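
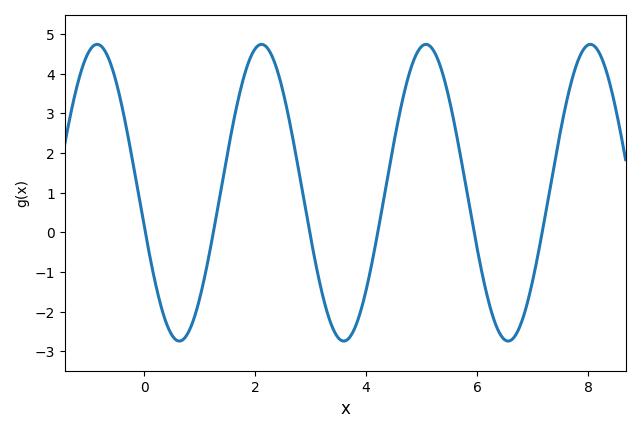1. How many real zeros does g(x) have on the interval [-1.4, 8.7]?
6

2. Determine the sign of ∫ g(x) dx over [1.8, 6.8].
positive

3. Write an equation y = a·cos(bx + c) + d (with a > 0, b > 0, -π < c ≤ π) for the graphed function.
y = 3.74cos(2.12x + 1.8) + 1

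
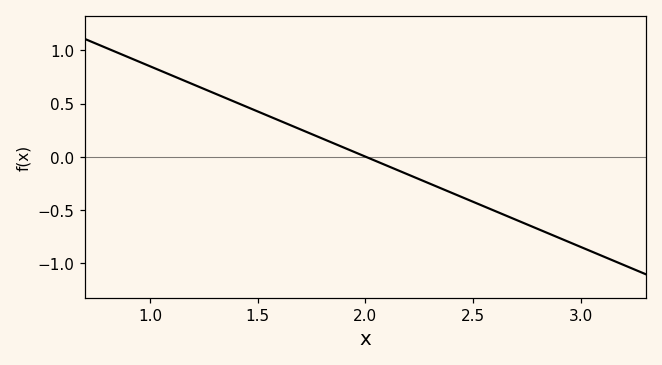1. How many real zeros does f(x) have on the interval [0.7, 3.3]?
1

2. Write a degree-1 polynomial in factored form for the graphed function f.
y = -0.85(x - 2)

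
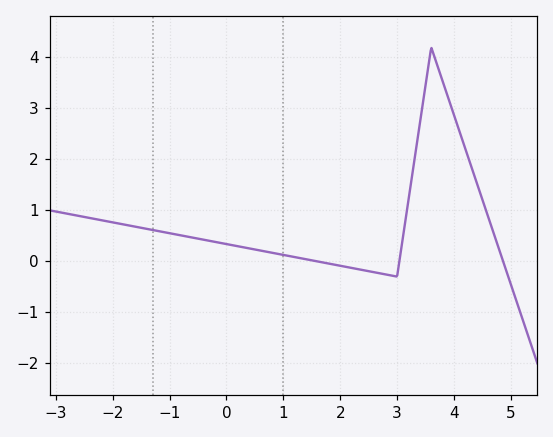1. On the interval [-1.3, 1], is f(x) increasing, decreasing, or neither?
decreasing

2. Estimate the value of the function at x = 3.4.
2.7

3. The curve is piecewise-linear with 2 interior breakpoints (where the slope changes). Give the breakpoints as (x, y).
(3, -0.3); (3.6, 4.2)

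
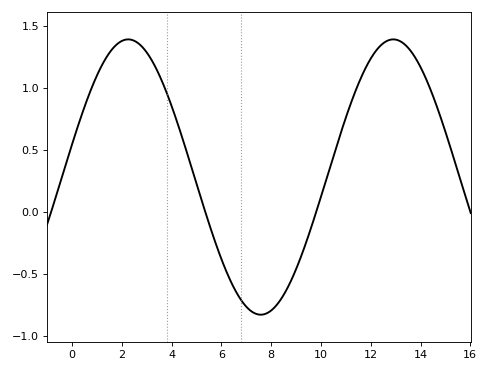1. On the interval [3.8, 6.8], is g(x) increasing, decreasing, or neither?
decreasing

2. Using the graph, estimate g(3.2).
1.22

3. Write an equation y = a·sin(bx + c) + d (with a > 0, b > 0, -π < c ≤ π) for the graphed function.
y = 1.11sin(0.59x + 0.24) + 0.28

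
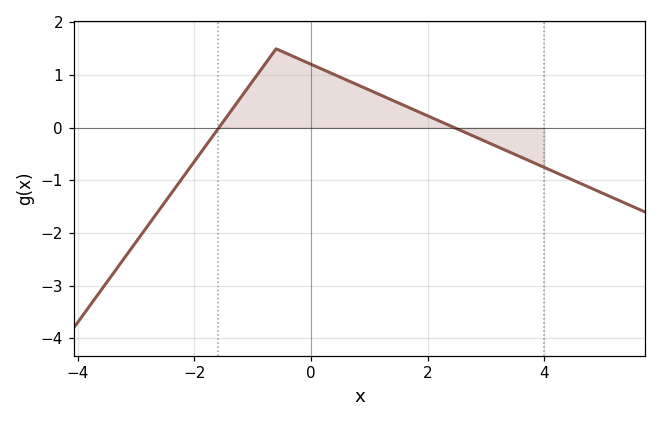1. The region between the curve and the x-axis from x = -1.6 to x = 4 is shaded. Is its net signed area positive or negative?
positive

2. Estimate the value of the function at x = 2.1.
0.178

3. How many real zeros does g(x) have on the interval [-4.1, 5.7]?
2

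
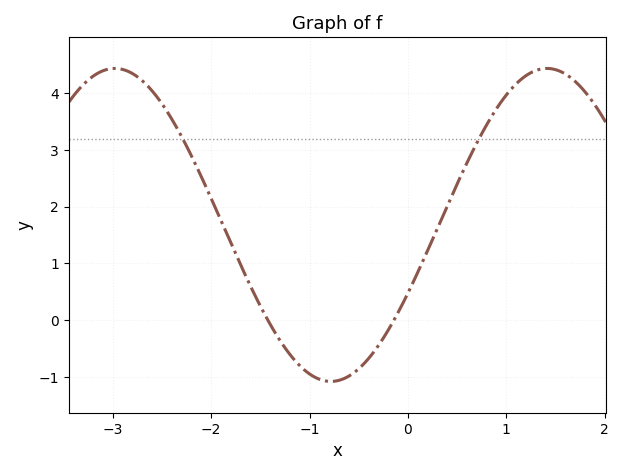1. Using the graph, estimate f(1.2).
4.31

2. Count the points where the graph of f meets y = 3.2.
2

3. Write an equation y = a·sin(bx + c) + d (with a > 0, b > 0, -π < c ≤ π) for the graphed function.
y = 2.76sin(1.43x - 0.452) + 1.68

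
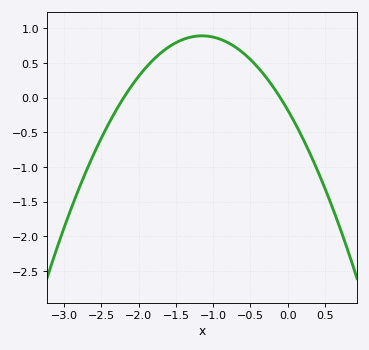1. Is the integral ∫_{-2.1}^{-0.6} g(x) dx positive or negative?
positive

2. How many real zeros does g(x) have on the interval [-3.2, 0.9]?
2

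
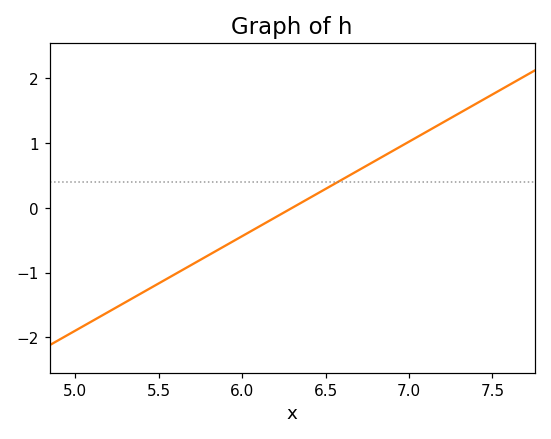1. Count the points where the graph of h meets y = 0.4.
1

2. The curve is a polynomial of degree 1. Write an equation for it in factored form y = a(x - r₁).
y = 1.46(x - 6.3)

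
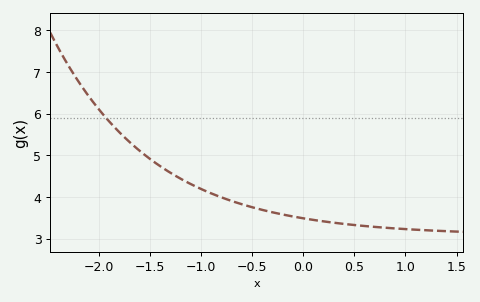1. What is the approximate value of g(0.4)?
3.35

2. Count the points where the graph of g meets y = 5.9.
1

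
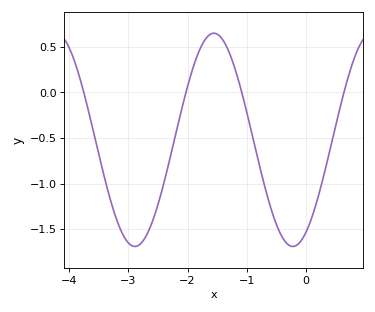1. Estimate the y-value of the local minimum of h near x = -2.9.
-1.7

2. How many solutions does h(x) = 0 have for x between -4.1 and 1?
4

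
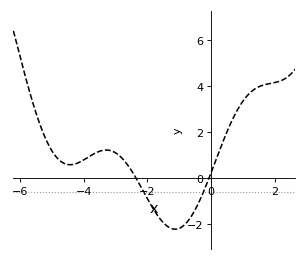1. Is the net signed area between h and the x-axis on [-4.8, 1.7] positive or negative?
positive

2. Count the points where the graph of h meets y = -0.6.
2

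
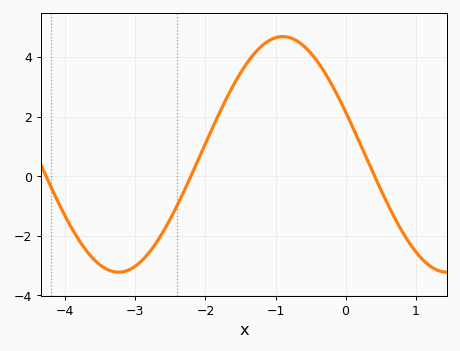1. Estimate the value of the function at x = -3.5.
-2.98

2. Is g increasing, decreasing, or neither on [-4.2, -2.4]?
neither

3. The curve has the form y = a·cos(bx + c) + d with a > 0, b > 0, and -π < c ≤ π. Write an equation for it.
y = 3.95cos(1.34x + 1.2) + 0.73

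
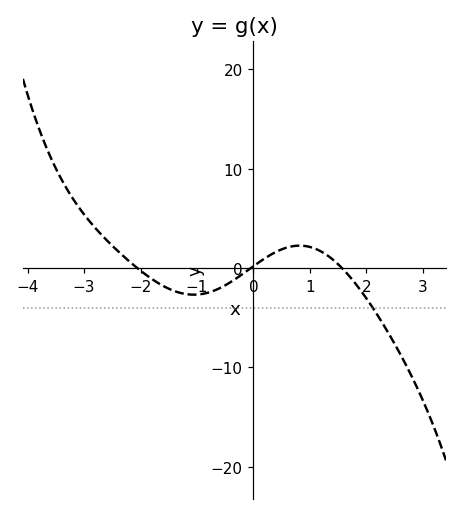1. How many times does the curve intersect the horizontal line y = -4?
1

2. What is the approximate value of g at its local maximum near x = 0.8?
2.25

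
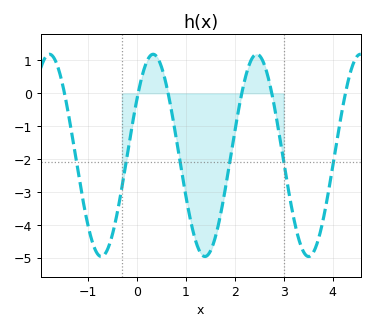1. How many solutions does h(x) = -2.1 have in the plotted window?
6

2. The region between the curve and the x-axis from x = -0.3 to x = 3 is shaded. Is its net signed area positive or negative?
negative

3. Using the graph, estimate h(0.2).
0.94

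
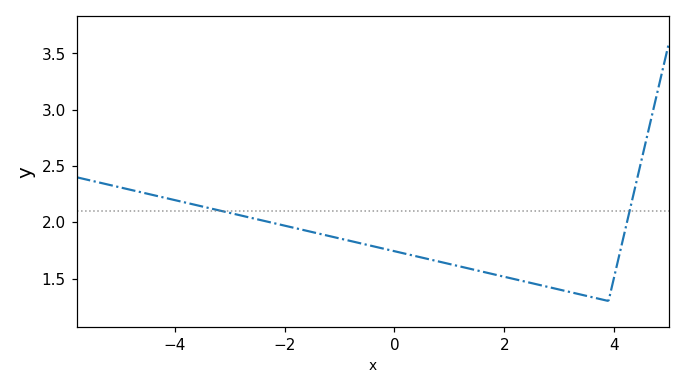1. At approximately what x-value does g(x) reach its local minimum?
3.9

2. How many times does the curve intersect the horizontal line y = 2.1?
2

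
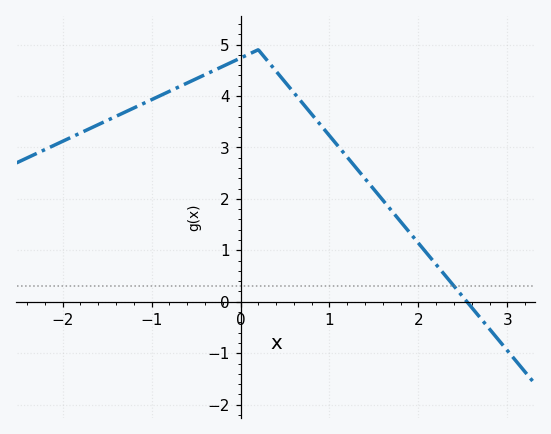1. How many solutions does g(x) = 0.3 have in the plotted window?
1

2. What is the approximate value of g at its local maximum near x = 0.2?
4.9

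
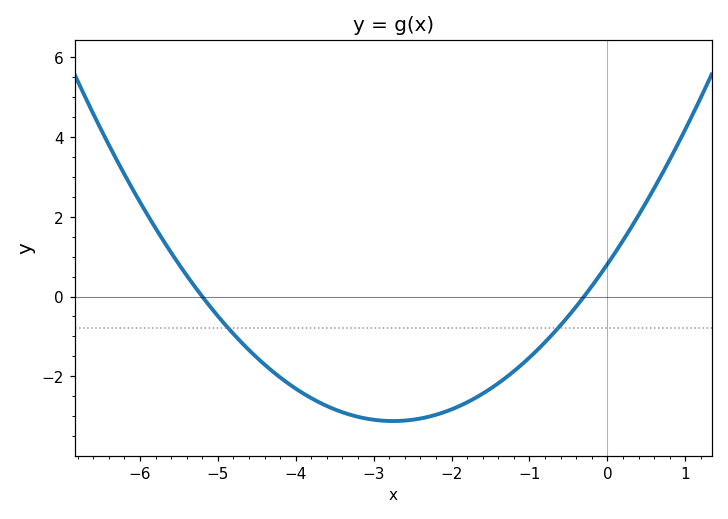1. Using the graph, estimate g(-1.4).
-2.17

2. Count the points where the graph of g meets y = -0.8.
2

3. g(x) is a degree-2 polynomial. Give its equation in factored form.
y = 0.52(x + 5.2)(x + 0.3)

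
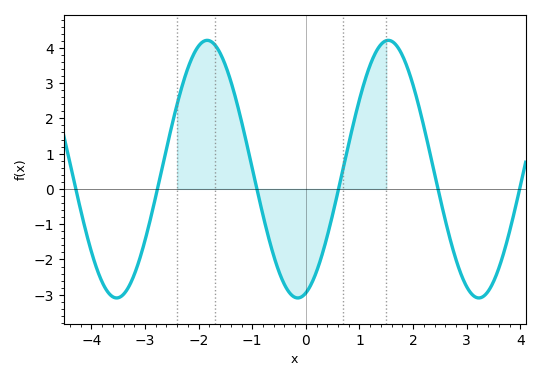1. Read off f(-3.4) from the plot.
-2.98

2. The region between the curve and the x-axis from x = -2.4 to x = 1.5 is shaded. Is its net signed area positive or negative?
positive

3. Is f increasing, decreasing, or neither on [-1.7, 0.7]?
neither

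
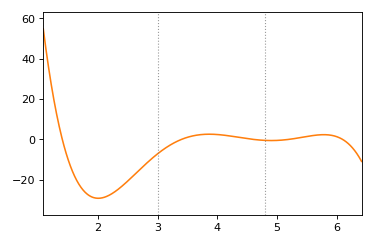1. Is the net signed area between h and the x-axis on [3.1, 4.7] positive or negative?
positive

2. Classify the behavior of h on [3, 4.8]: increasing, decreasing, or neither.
neither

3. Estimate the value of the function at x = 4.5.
0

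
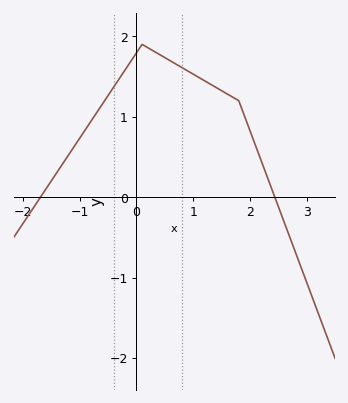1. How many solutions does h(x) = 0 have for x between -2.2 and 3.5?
2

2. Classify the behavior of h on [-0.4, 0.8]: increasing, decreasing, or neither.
neither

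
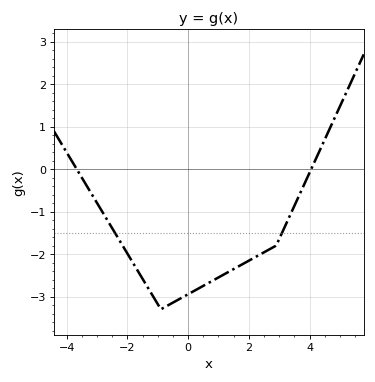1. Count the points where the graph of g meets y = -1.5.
2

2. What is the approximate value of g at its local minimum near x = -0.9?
-3.3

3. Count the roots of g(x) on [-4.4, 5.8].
2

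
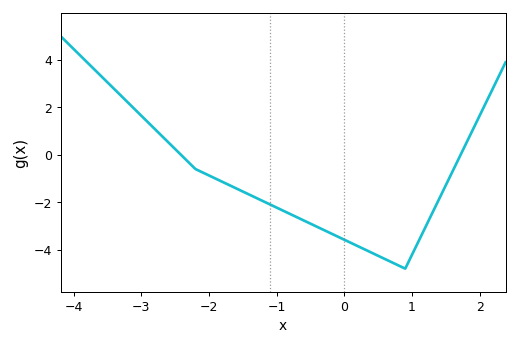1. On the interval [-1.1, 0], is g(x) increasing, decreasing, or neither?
decreasing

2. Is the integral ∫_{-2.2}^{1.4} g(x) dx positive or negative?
negative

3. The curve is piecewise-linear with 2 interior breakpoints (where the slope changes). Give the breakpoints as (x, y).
(-2.2, -0.6); (0.9, -4.8)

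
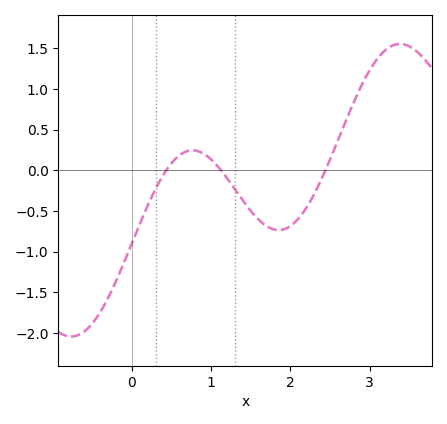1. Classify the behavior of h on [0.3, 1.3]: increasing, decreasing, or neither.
neither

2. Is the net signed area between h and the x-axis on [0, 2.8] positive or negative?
negative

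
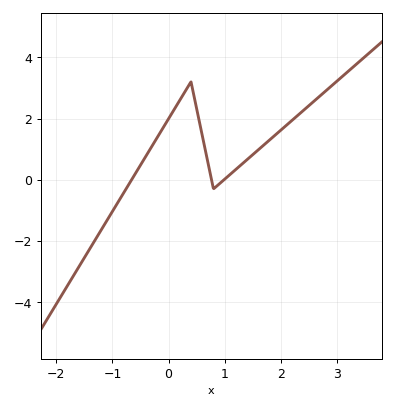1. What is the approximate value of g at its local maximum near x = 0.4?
3.2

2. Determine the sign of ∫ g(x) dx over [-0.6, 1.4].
positive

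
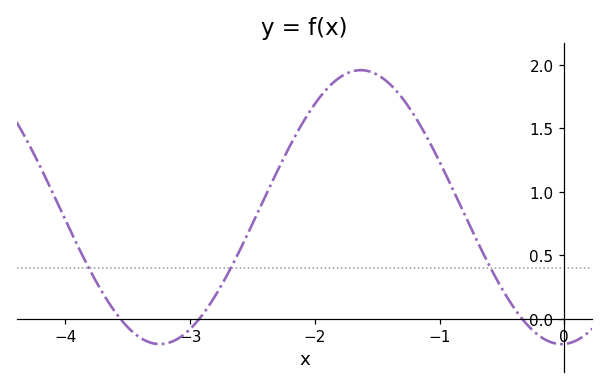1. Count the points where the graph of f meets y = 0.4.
3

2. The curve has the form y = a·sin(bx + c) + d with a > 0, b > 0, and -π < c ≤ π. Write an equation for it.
y = 1.08sin(1.9x - 1.5) + 0.88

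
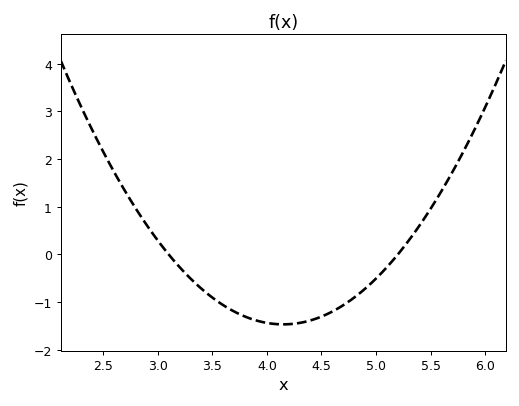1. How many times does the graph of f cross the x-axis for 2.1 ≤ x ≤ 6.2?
2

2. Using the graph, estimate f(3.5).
-0.904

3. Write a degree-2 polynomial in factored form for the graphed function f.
y = 1.33(x - 3.1)(x - 5.2)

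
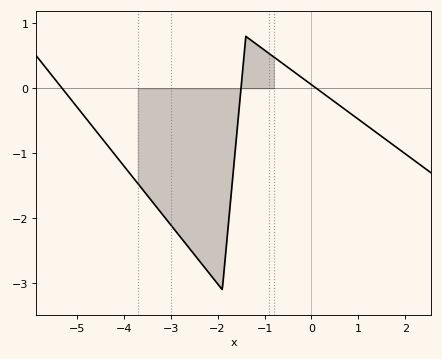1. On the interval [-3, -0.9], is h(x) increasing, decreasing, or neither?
neither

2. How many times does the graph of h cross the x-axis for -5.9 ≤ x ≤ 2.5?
3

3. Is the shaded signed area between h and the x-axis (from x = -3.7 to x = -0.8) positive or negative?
negative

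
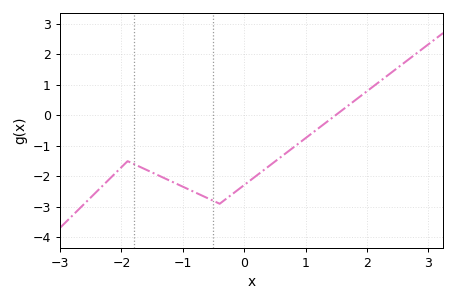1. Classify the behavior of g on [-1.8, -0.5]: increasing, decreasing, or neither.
decreasing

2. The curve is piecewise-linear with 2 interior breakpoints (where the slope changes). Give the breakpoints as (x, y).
(-1.9, -1.5); (-0.4, -2.9)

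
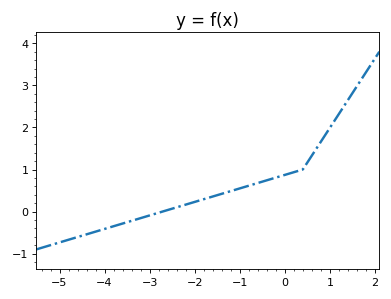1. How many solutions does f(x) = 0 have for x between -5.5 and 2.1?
1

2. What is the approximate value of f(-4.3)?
-0.5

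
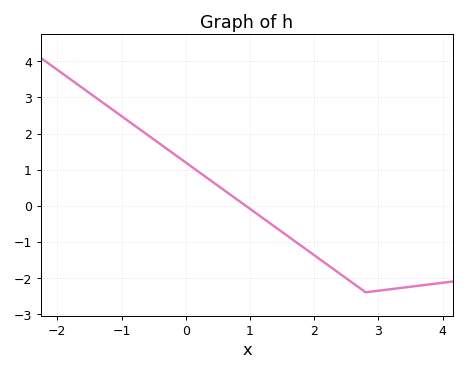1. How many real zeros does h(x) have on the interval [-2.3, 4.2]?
1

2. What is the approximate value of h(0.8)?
0.169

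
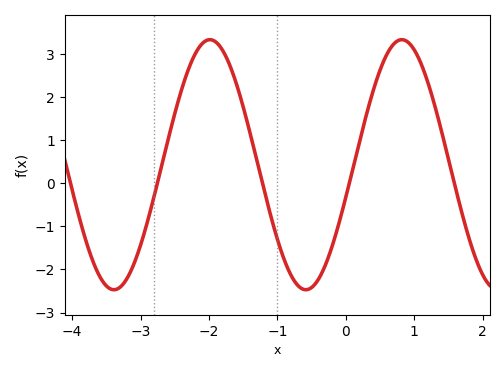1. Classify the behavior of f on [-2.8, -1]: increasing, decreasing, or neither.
neither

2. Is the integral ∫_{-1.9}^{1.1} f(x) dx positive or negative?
positive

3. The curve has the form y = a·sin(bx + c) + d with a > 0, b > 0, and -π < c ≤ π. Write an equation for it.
y = 2.9sin(2.2x - 0.26) + 0.43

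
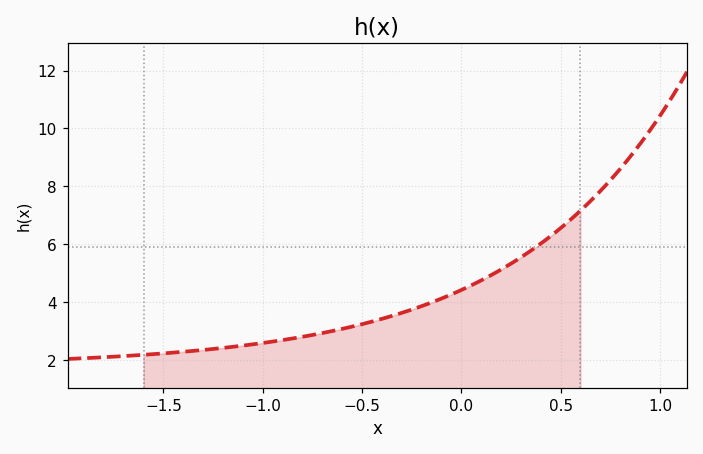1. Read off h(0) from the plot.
4.4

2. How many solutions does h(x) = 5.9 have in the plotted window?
1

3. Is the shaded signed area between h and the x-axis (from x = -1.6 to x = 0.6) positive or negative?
positive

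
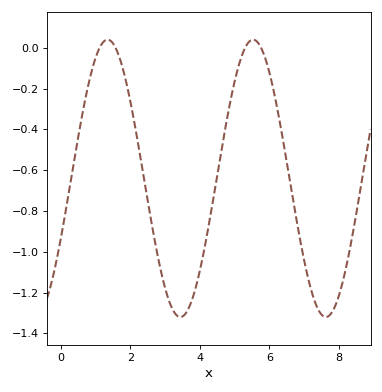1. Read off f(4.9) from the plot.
-0.242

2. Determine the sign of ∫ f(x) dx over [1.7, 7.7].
negative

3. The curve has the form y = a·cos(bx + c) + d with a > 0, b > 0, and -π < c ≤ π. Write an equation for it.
y = 0.68cos(1.5x - 2.01) - 0.64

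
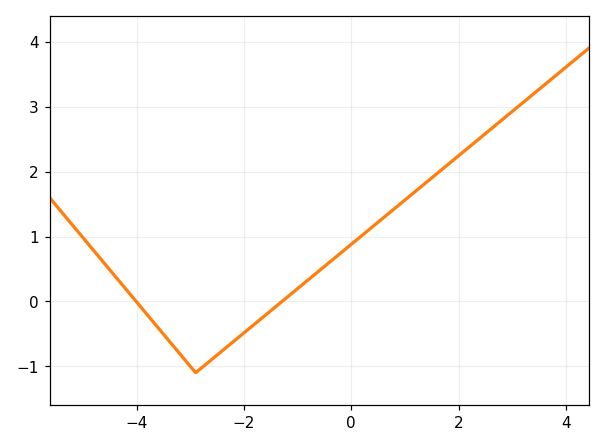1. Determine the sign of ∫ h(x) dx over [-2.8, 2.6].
positive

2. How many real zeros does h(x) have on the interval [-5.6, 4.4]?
2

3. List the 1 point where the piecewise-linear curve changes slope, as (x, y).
(-2.9, -1.1)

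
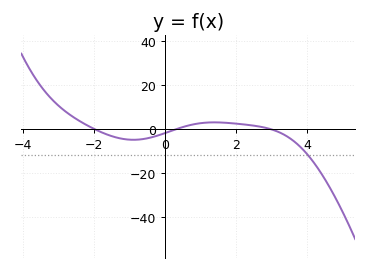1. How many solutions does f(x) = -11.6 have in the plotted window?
1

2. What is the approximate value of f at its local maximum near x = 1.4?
3.13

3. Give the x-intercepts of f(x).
-1.97, 0.316, 2.99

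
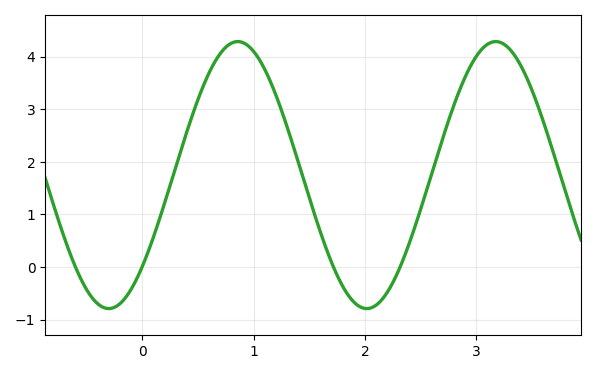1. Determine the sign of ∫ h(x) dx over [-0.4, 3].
positive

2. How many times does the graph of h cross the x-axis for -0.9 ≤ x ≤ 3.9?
4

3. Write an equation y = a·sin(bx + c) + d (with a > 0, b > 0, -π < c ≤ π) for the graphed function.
y = 2.54sin(2.7x - 0.75) + 1.75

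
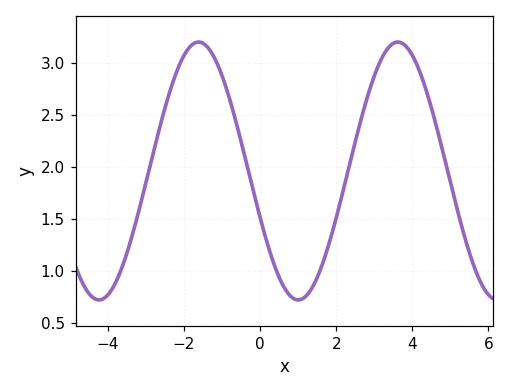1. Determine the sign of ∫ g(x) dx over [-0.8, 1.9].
positive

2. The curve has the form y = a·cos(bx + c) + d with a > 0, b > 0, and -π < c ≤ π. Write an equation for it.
y = 1.24cos(1.2x + 1.94) + 1.96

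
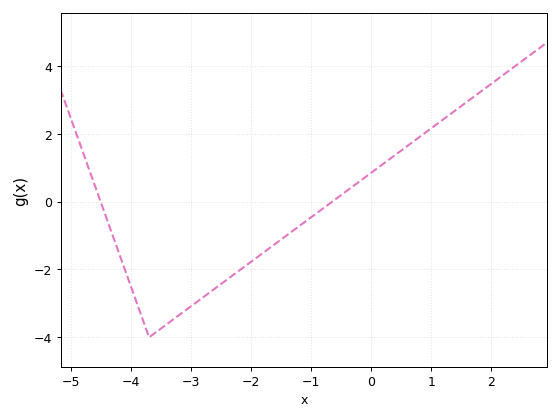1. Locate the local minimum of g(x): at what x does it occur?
-3.7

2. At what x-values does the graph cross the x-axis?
-4.51, -0.649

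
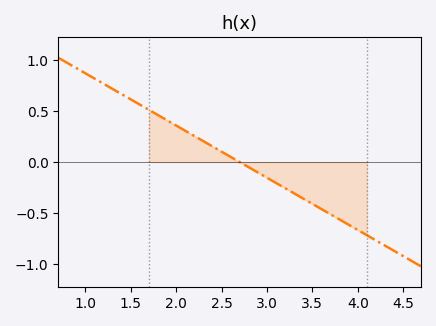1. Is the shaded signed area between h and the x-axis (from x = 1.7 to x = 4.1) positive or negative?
negative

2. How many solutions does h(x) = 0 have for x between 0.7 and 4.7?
1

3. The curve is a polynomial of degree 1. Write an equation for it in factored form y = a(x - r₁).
y = -0.51(x - 2.7)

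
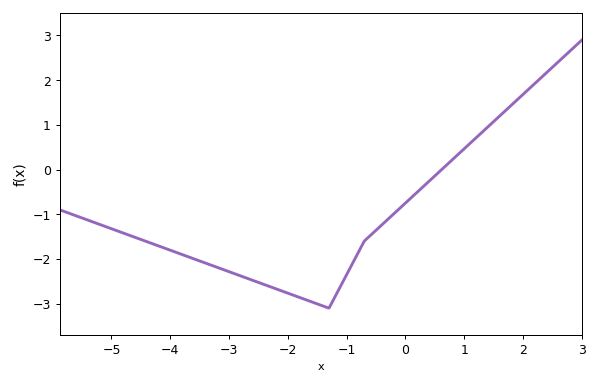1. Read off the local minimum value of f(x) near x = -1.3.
-3.1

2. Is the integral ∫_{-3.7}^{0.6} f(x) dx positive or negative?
negative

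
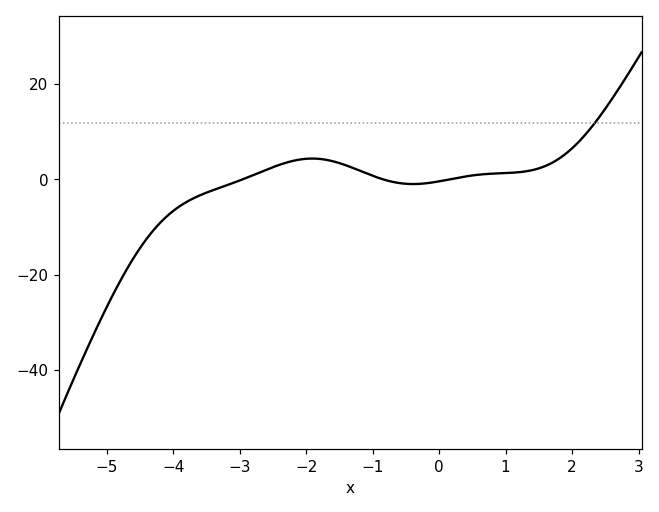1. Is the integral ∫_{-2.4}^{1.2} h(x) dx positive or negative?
positive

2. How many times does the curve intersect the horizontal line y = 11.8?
1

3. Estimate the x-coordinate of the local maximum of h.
-1.91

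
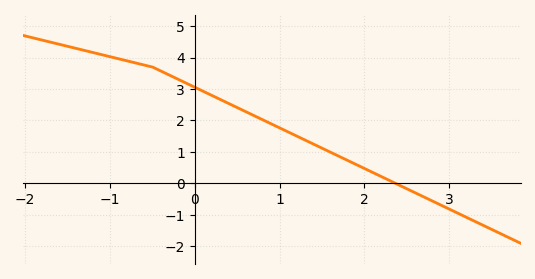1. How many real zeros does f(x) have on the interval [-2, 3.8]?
1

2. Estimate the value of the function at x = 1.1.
1.6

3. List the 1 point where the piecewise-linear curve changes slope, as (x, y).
(-0.5, 3.7)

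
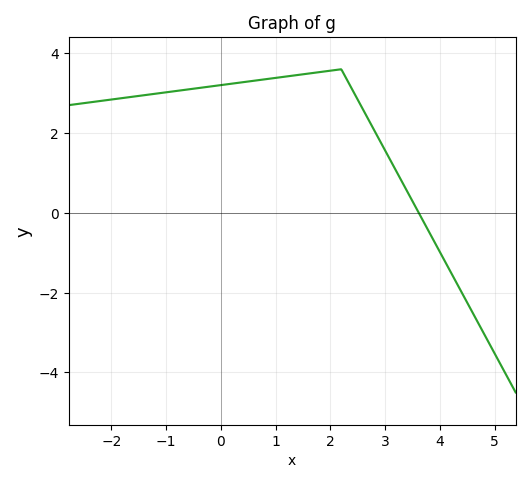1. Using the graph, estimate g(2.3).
3.4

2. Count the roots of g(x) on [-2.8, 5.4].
1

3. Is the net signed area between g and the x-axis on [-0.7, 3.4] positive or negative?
positive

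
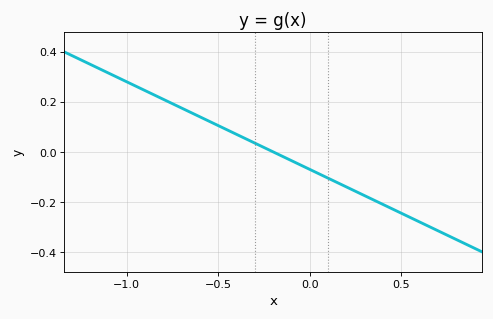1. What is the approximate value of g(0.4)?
-0.2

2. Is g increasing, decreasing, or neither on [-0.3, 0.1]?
decreasing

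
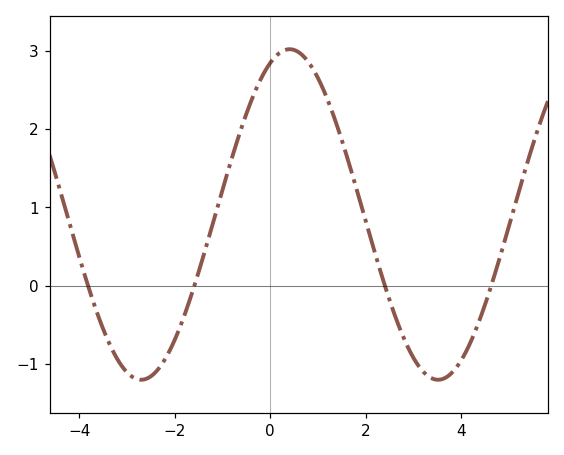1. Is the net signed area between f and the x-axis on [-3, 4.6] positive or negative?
positive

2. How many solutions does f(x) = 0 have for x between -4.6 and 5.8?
4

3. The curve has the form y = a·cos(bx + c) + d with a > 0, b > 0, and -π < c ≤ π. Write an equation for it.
y = 2.11cos(1x - 0.41) + 0.91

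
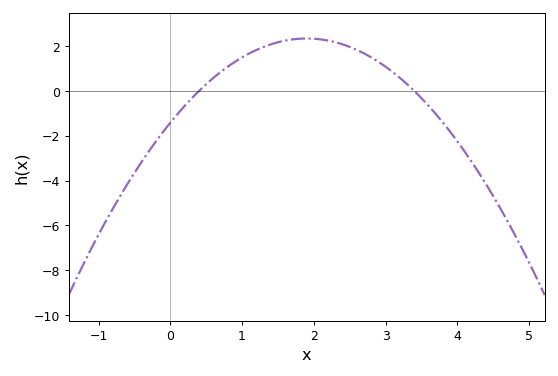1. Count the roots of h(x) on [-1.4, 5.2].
2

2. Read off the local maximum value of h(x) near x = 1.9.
2.34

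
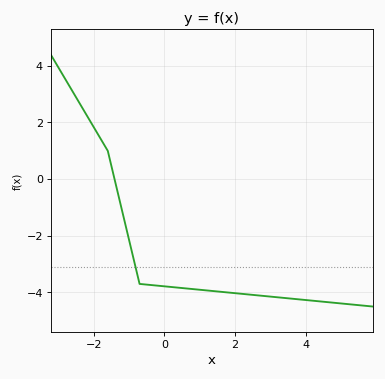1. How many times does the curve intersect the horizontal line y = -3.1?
1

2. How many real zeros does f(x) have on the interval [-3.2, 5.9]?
1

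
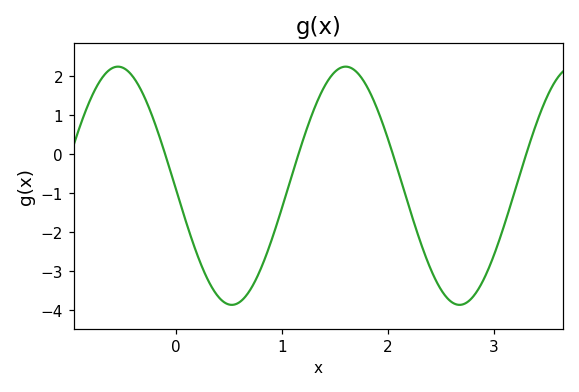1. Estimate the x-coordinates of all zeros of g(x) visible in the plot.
-0.098, 1.16, 2.05, 3.3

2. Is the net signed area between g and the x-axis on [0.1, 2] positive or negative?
negative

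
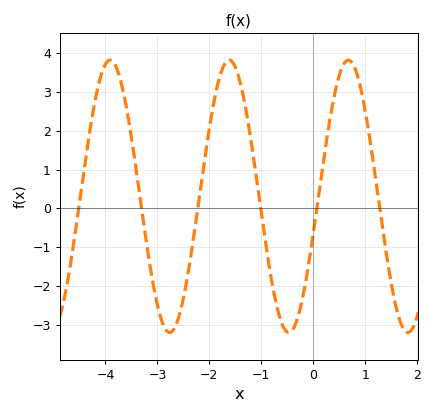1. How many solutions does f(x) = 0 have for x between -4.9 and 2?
6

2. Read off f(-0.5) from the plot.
-3.19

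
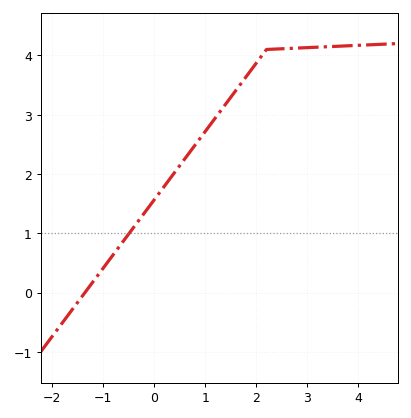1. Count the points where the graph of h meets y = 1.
1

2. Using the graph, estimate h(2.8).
4.12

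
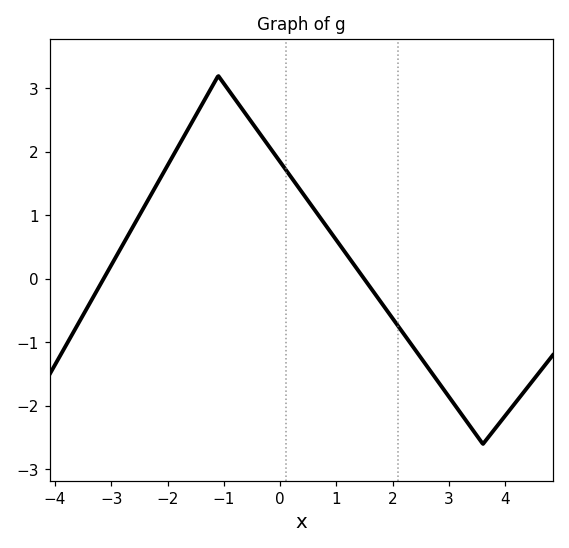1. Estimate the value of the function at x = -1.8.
2.1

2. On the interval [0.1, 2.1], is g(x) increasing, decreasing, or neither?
decreasing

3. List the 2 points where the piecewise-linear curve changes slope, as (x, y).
(-1.1, 3.2); (3.6, -2.6)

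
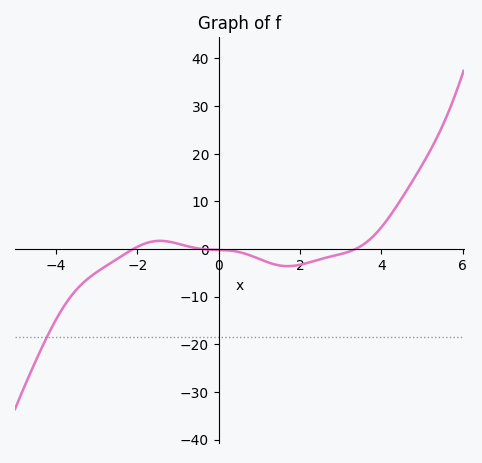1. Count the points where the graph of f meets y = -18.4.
1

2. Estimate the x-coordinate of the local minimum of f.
1.6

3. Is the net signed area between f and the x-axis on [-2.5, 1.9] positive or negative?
negative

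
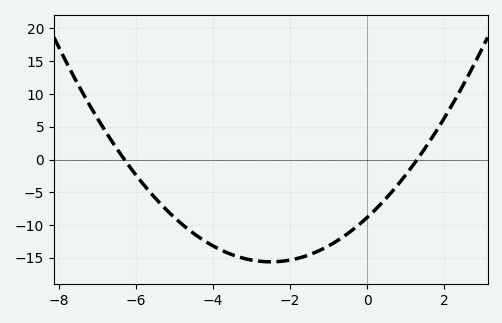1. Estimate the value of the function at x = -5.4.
-6.51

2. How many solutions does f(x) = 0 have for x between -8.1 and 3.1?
2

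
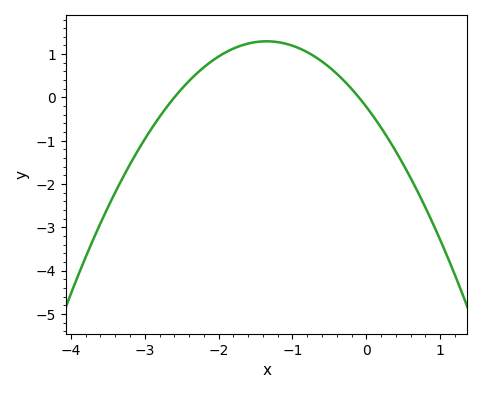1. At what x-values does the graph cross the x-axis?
-2.6, -0.1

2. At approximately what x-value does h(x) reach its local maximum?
-1.4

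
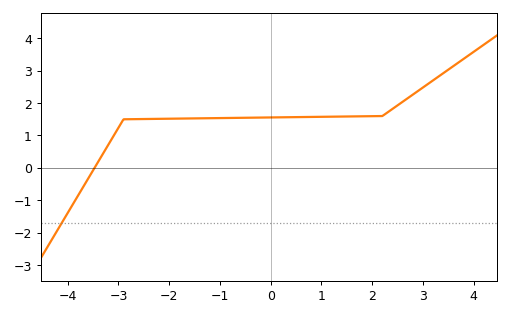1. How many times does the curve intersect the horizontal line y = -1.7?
1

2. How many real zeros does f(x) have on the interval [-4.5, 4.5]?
1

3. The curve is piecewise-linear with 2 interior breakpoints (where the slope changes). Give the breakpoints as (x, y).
(-2.9, 1.5); (2.2, 1.6)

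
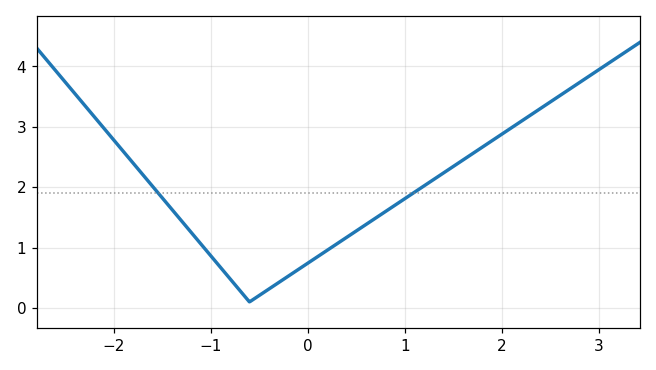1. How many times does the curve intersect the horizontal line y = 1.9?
2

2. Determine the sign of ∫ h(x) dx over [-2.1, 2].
positive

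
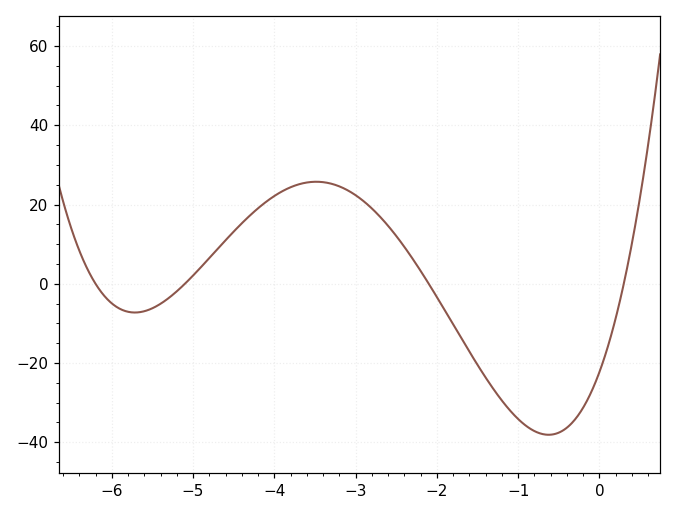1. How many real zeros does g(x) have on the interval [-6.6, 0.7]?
4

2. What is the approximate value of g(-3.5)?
26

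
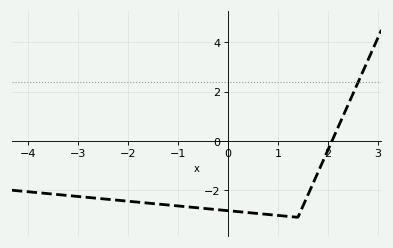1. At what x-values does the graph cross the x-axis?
2.08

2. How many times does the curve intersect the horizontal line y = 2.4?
1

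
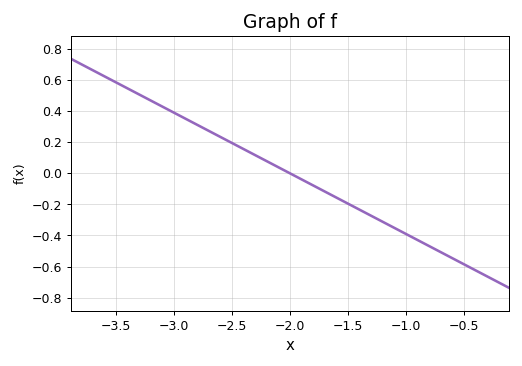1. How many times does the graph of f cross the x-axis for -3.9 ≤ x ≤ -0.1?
1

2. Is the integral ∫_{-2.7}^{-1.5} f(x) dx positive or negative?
positive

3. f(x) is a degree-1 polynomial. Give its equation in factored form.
y = -0.39(x + 2)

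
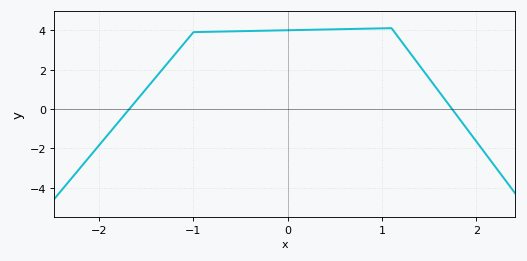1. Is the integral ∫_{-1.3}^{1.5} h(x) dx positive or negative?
positive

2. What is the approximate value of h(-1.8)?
-0.6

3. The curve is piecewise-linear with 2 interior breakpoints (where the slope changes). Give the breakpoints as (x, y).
(-1, 3.9); (1.1, 4.1)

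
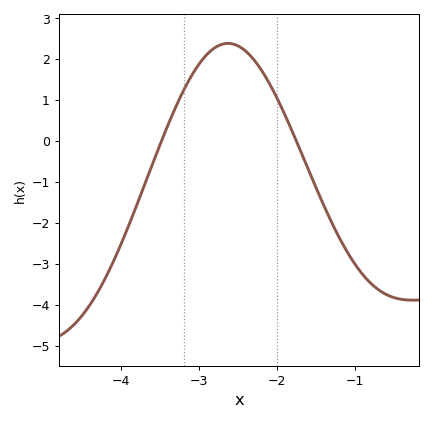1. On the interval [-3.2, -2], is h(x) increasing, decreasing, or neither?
neither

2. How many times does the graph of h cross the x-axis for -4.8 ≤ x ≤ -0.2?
2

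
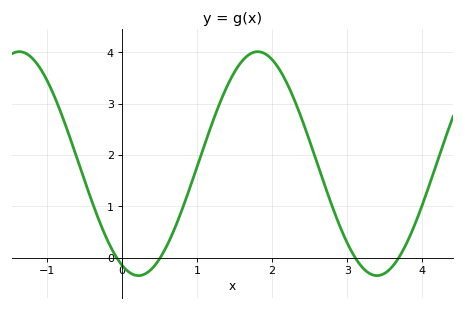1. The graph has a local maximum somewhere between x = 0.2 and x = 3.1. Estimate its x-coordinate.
1.8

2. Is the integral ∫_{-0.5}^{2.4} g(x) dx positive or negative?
positive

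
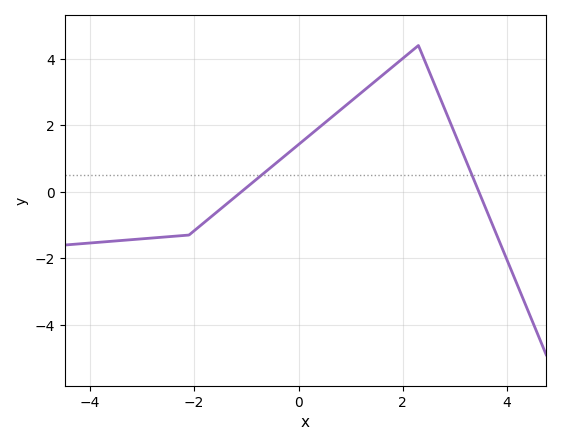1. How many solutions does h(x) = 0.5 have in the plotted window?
2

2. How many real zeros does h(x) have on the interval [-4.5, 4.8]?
2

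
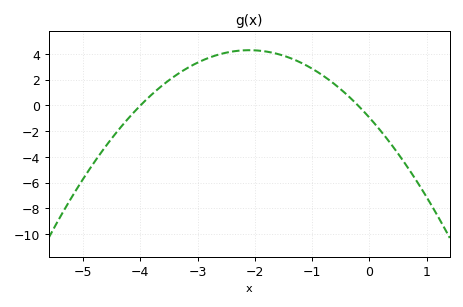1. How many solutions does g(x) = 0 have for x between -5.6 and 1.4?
2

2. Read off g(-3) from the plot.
3.33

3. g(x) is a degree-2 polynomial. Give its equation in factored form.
y = -1.19(x + 4)(x + 0.2)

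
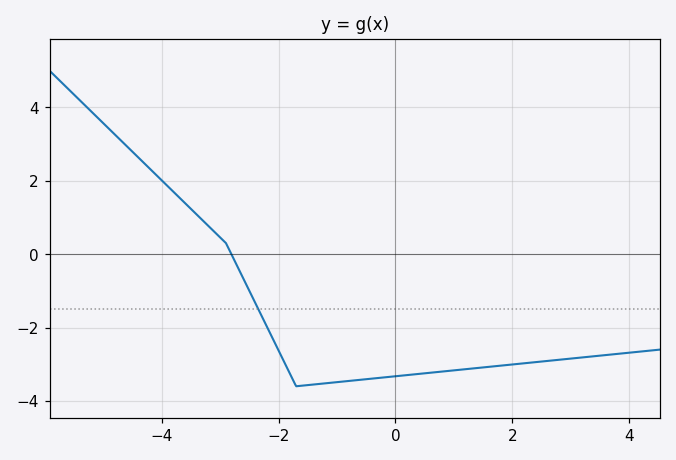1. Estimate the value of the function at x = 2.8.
-2.88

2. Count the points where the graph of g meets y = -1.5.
1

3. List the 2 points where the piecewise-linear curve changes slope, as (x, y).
(-2.9, 0.3); (-1.7, -3.6)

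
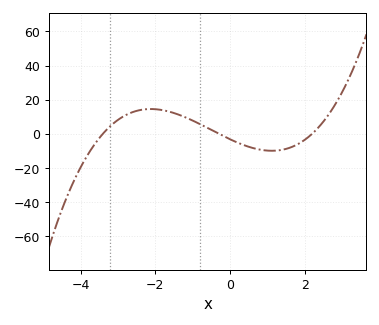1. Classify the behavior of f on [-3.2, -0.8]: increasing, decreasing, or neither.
neither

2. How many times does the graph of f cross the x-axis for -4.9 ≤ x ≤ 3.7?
3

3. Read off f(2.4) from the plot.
4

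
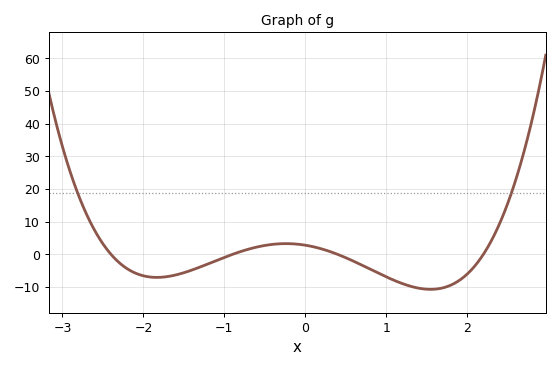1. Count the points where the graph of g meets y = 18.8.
2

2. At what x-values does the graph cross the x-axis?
-2.4, -0.9, 0.4, 2.2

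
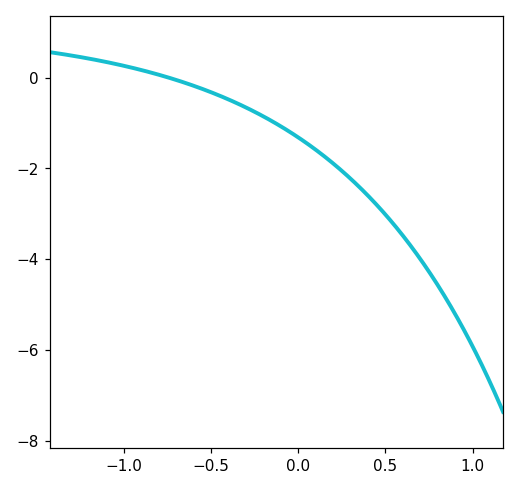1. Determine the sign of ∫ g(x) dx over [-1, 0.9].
negative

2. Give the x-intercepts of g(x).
-0.75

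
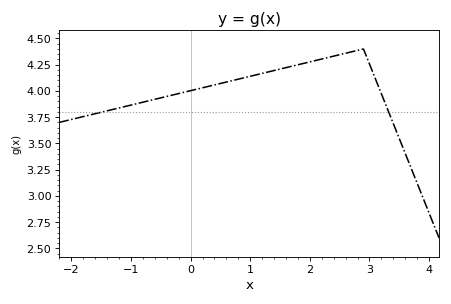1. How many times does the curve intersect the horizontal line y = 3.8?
2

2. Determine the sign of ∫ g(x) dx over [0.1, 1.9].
positive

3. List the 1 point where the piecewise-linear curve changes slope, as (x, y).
(2.9, 4.4)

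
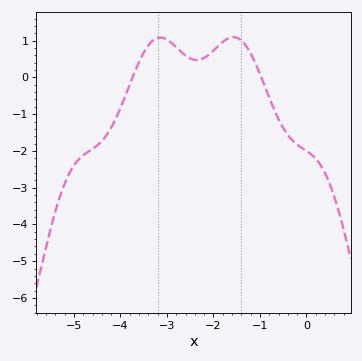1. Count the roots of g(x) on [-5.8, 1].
2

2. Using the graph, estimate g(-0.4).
-1.56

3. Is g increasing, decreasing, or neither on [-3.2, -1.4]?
neither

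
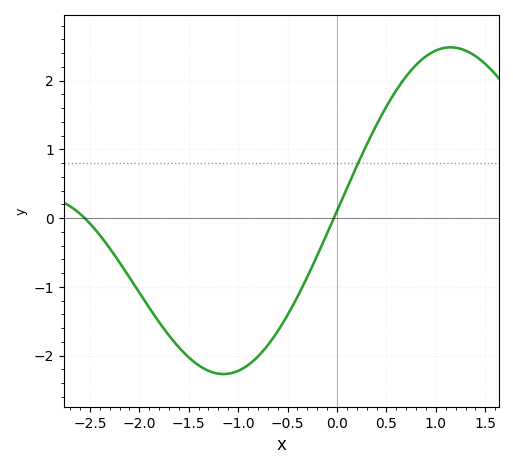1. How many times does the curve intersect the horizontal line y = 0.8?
1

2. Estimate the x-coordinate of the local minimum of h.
-1.1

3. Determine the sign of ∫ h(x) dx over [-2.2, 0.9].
negative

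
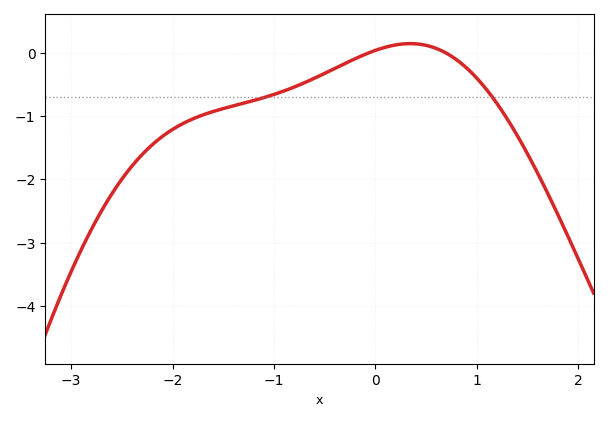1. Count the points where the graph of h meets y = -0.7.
2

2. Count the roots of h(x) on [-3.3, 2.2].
2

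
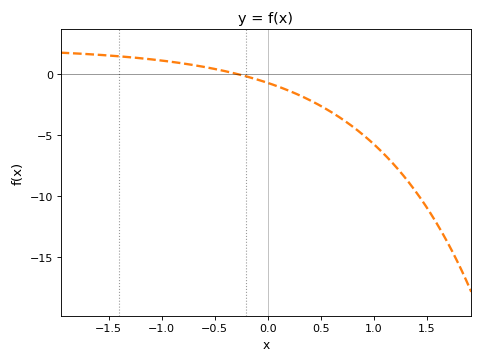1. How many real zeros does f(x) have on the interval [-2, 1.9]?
1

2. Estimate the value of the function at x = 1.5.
-10.9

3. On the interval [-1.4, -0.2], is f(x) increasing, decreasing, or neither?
decreasing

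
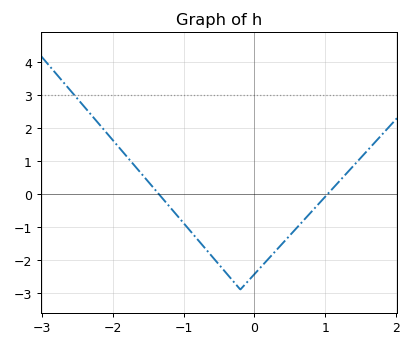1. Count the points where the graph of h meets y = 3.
1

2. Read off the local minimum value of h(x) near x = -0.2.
-2.9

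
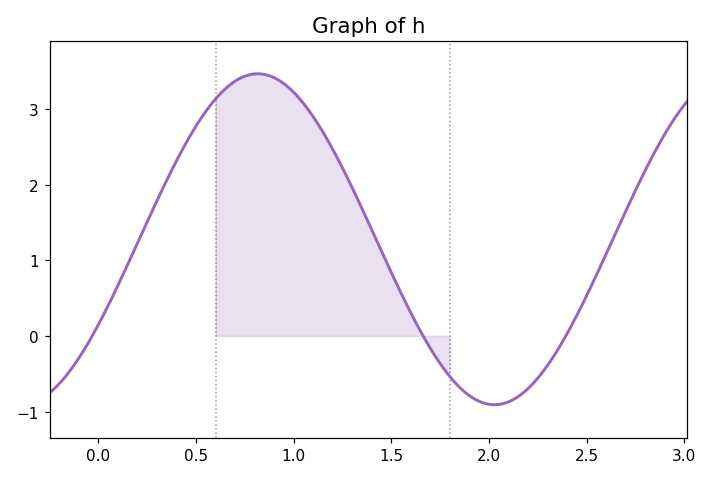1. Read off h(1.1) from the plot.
2.9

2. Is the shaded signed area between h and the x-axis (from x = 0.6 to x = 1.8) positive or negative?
positive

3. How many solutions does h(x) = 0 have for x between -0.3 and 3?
3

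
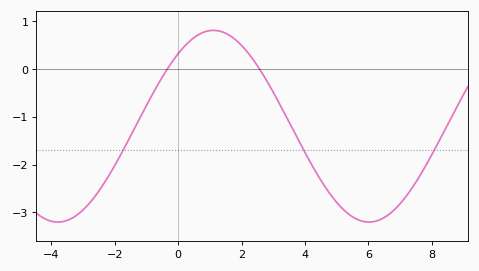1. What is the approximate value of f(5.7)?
-3.16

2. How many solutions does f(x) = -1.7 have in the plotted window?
3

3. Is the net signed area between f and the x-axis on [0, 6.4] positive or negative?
negative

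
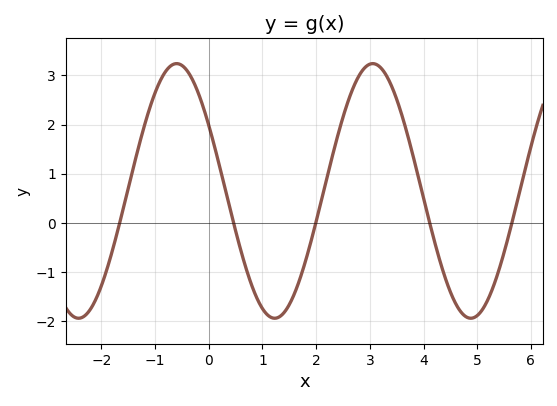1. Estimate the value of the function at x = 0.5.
-0.163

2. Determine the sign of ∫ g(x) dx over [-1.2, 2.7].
positive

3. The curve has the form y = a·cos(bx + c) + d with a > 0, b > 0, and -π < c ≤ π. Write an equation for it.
y = 2.59cos(1.72x + 1.03) + 0.65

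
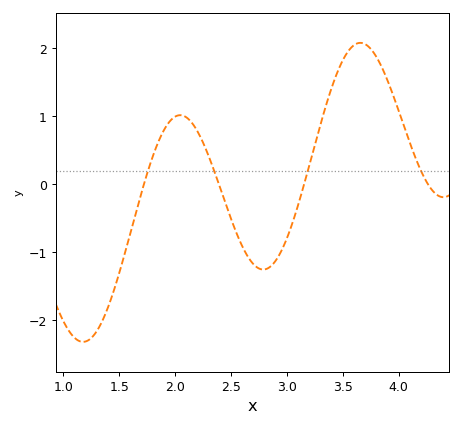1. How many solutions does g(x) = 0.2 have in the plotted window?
4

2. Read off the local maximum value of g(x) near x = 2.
1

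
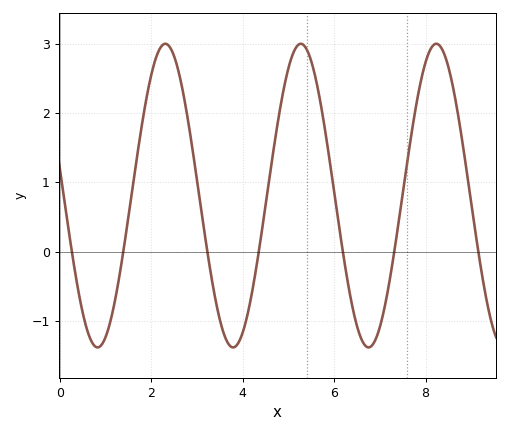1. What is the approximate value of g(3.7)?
-1.3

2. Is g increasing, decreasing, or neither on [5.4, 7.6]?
neither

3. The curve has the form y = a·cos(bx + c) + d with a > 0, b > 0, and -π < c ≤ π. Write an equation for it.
y = 2.19cos(2.1x + 1.4) + 0.81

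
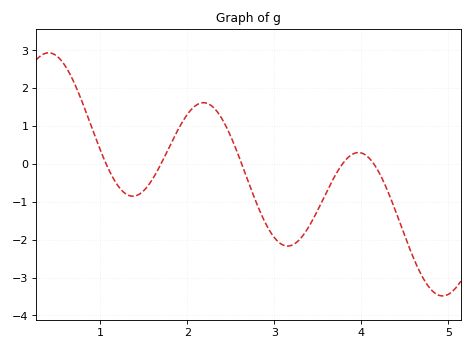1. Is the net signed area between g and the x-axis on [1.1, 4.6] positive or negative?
negative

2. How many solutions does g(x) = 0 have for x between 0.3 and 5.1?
5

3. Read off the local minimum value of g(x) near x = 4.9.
-3.48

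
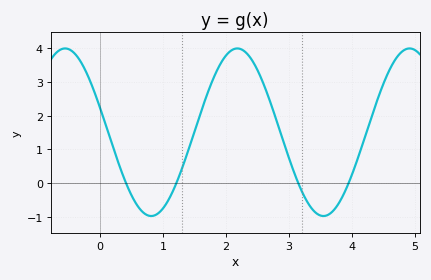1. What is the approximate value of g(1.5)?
1.53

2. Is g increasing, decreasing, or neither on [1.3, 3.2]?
neither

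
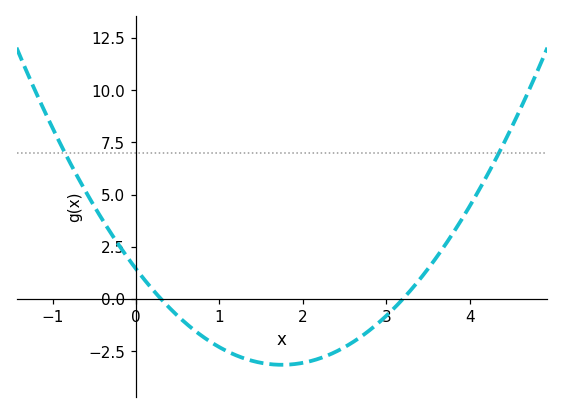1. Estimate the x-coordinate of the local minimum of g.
1.8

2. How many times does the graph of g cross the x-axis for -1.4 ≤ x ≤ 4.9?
2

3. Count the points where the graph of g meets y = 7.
2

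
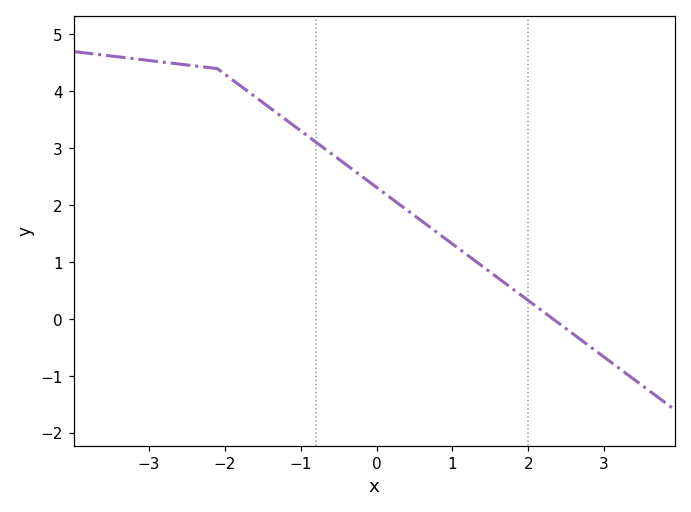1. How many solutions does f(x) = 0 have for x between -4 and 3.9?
1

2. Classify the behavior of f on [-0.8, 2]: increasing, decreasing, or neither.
decreasing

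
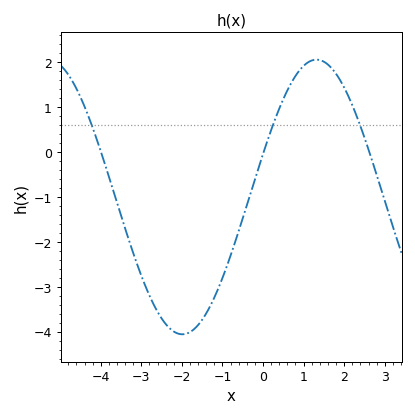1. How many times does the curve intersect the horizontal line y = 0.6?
3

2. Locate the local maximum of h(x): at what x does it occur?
1.4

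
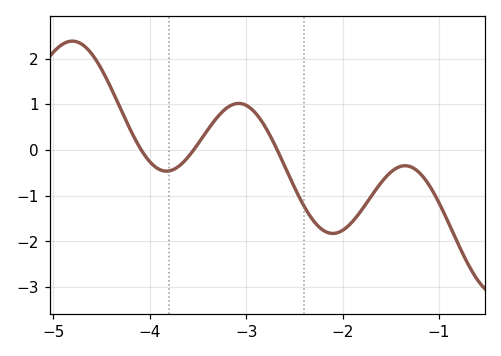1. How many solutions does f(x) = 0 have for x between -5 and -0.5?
3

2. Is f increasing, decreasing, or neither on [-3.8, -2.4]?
neither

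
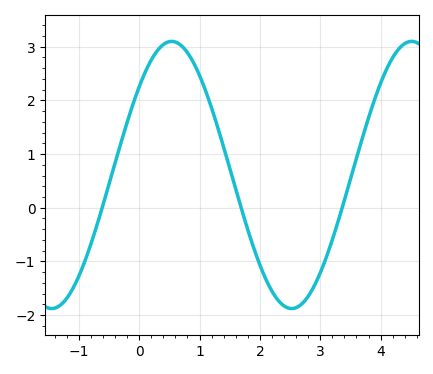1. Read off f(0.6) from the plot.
3.1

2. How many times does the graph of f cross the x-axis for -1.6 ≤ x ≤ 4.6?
3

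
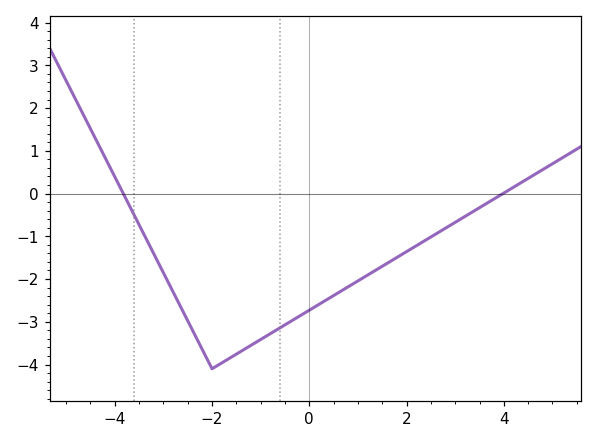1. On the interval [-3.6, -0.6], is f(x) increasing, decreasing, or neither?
neither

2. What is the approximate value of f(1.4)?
-1.77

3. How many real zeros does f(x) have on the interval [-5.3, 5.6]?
2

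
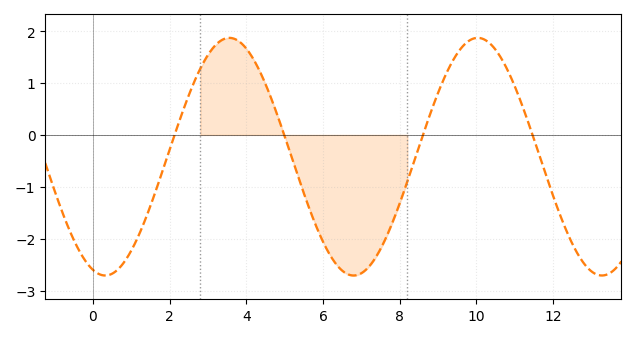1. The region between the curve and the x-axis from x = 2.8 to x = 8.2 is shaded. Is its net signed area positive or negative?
negative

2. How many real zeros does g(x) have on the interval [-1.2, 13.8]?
4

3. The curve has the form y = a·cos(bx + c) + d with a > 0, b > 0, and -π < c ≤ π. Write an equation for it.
y = 2.29cos(0.97x + 2.83) - 0.42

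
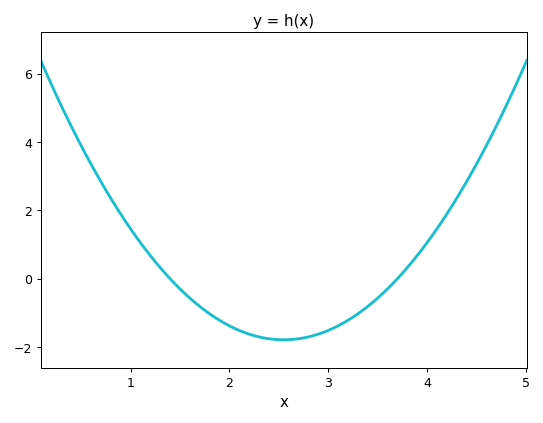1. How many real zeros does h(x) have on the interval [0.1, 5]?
2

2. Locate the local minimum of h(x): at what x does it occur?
2.55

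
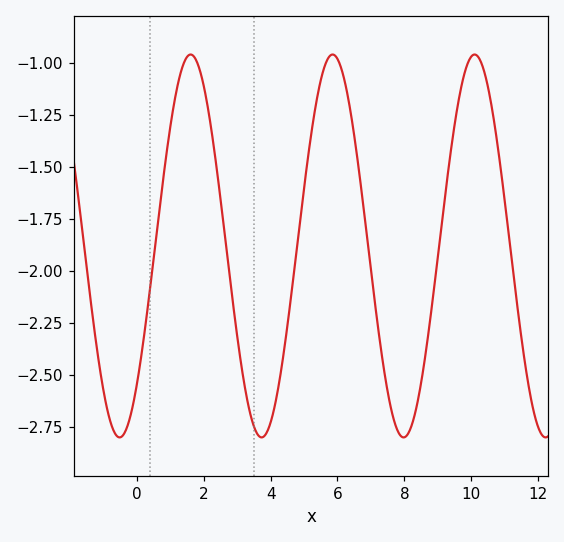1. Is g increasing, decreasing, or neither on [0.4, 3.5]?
neither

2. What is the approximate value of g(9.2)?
-1.66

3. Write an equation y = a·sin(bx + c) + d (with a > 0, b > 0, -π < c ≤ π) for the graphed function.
y = 0.92sin(1.48x - 0.81) - 1.88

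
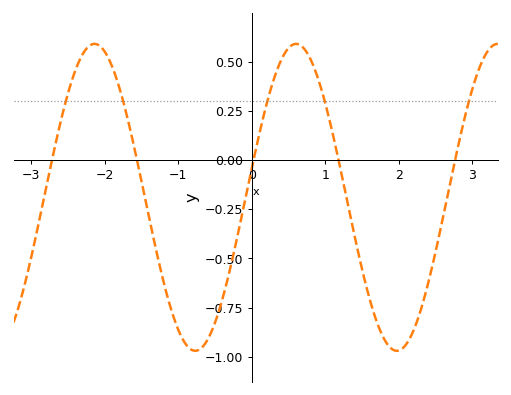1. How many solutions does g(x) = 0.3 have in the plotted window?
5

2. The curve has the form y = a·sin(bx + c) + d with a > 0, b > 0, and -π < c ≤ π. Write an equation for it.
y = 0.78sin(2.3x + 0.19) - 0.19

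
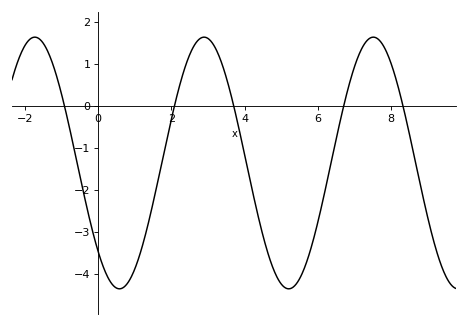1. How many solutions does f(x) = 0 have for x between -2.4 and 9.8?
5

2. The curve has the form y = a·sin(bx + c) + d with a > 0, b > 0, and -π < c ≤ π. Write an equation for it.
y = 3sin(1.36x - 2.36) - 1.35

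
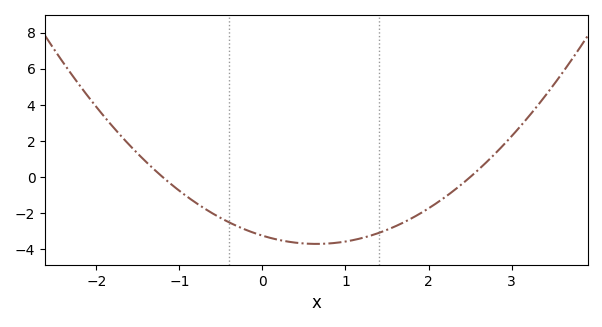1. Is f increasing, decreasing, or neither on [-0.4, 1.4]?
neither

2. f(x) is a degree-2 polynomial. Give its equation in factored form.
y = 1.08(x + 1.2)(x - 2.5)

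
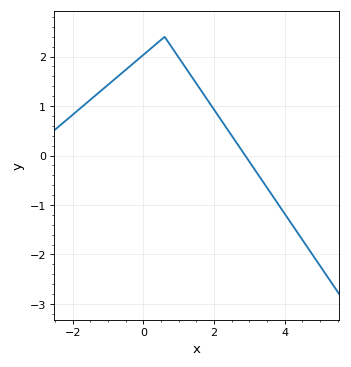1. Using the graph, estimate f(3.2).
-0.3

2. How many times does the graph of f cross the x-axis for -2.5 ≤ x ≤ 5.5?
1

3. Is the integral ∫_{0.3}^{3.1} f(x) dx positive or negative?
positive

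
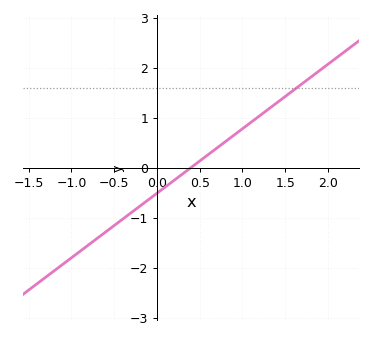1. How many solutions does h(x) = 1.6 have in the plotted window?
1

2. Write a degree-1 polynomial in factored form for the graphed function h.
y = 1.29(x - 0.4)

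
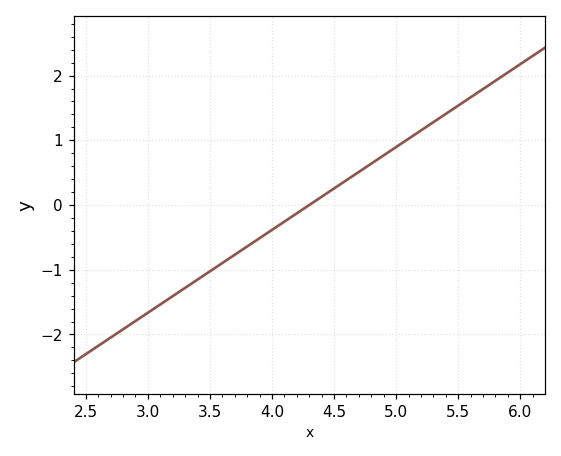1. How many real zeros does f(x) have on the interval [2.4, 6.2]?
1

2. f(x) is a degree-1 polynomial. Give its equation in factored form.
y = 1.28(x - 4.3)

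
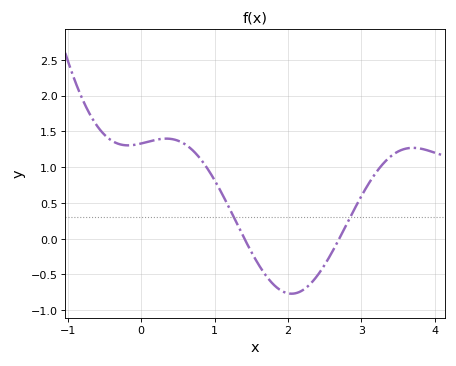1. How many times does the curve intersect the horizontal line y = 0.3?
2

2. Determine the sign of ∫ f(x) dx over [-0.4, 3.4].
positive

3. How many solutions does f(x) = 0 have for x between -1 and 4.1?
2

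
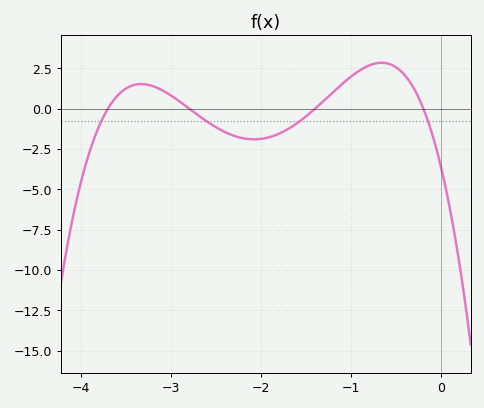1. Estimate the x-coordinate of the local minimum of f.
-2.1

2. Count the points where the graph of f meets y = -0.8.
4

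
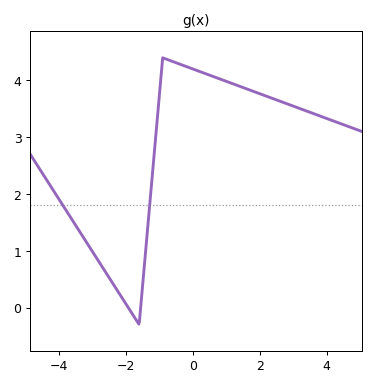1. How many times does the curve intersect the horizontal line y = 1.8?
2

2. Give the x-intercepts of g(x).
-1.93, -1.56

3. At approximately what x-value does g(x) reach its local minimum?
-1.6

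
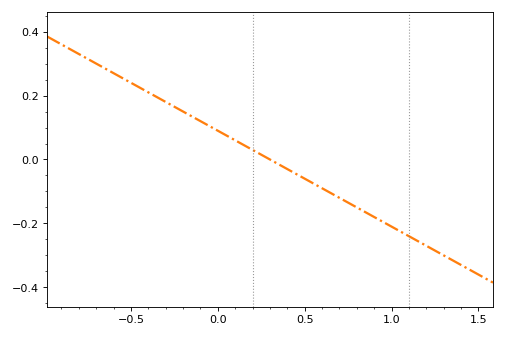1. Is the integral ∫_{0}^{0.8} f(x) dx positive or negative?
negative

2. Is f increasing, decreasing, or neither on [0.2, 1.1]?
decreasing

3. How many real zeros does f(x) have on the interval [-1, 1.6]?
1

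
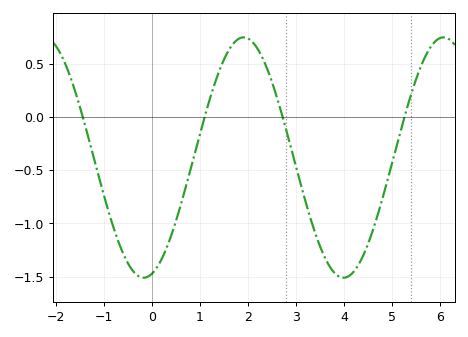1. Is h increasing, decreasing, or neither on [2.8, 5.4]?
neither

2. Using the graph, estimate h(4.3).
-1.39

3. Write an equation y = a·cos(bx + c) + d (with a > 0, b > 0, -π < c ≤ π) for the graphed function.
y = 1.13cos(1.51x - 2.88) - 0.38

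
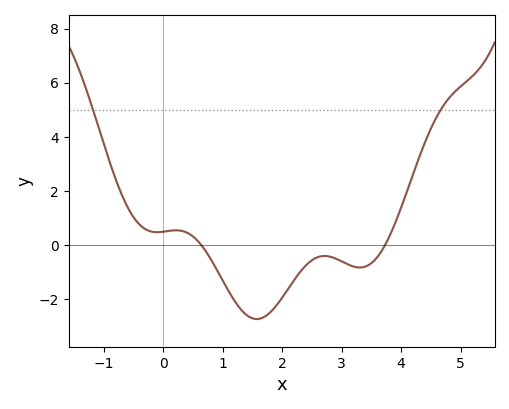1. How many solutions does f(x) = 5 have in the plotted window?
2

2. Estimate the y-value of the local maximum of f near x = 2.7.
-0.407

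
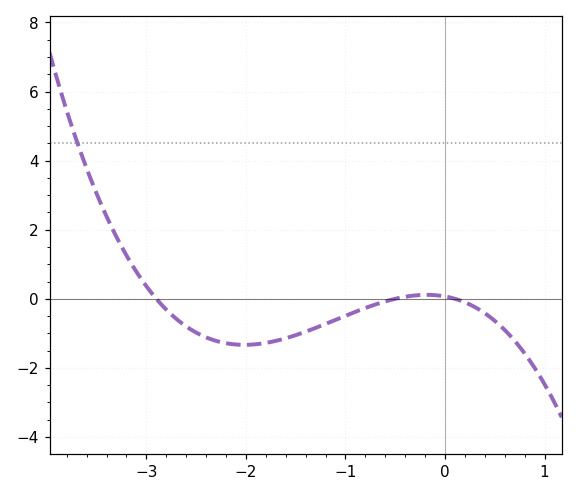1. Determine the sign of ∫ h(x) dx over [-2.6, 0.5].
negative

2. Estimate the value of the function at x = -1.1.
-0.6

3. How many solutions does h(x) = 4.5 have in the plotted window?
1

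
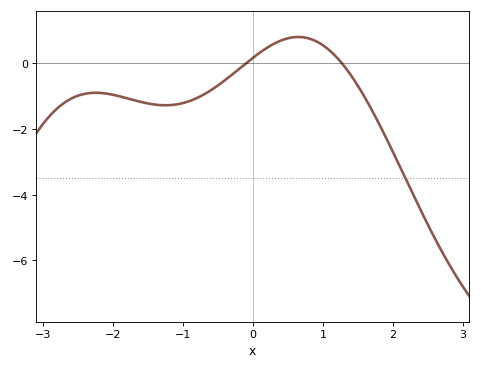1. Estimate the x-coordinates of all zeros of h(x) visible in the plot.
-0.1, 1.3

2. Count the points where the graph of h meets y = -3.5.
1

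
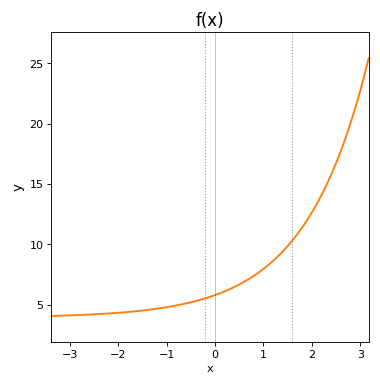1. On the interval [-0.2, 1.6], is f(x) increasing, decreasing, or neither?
increasing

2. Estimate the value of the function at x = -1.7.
4.43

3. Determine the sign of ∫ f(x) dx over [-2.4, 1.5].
positive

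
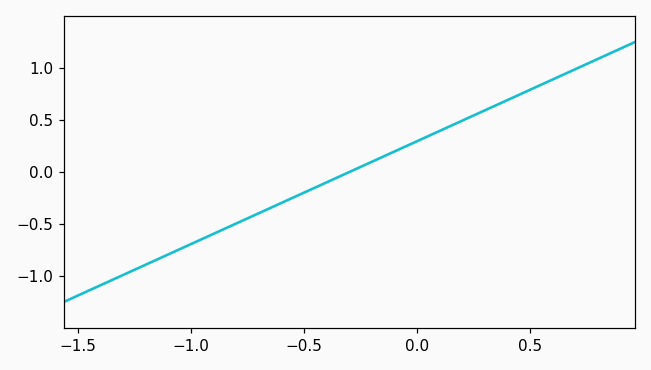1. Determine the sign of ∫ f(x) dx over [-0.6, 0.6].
positive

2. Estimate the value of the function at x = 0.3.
0.594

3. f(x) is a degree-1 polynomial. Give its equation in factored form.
y = 0.99(x + 0.3)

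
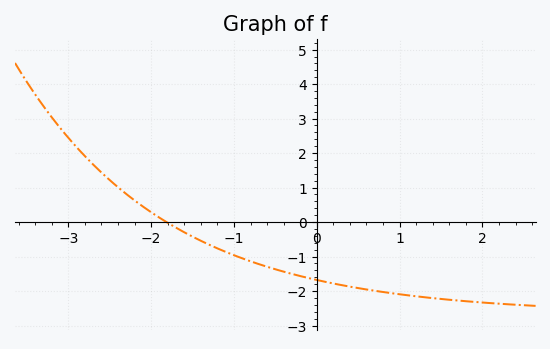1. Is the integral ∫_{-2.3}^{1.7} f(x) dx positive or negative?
negative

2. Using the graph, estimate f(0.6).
-2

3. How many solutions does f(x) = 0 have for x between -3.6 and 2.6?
1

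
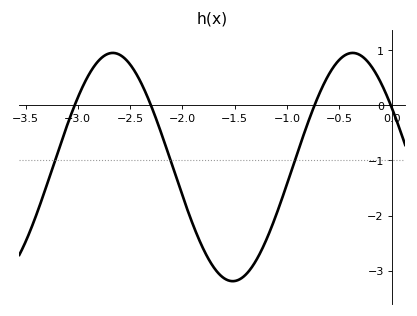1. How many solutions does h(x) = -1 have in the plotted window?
3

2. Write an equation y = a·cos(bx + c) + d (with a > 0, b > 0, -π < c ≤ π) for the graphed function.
y = 2.07cos(2.7x + 1) - 1.12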